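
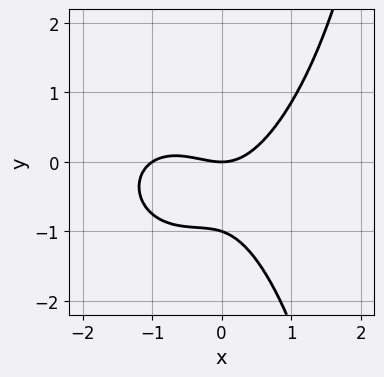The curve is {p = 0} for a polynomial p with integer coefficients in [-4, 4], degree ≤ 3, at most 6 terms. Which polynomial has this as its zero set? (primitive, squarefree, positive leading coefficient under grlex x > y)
deg p = 3. No degree-2 curve has this shape.
Reading off the gridlines: among the integer gridlines, it crosses the y-axis at y ∈ {-1, 0}; the x-axis gridline crossings are at x ∈ {-1, 0}.
Putting this together gives p.

2*x^3 + x*y^2 + 2*x^2 - 3*y^2 - 3*y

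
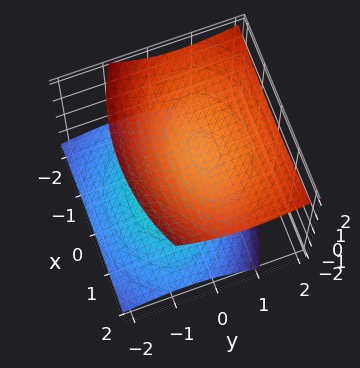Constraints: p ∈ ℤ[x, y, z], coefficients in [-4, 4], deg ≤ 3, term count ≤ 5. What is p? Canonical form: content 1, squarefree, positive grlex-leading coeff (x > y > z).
x^2 + 2*y^2 - 2*y*z - 3*z^2 + 3

1. The picture has 2 separate pieces.
2. The degree is 2 — no degree-1 surface has this shape.
3. Against the integer gridlines: among the integer gridlines, it crosses the z-axis at z ∈ {-1, 1}; the surface avoids every integer x-axis point in the box; it misses every integer gridline on the y-axis.
4. The integer polynomial consistent with all of this is the stated p.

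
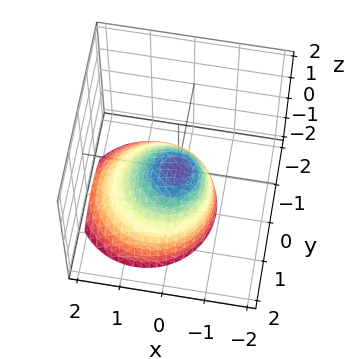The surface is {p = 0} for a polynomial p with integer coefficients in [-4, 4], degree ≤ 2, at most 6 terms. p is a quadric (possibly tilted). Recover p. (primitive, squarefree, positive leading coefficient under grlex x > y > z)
3*x^2 + 2*x*z + 3*y^2 + 3*z

1. The degree is 2 — a generic line meets the surface in up to 2 points.
2. Checking where it meets the axes: it crosses the x-axis at the gridline x = 0; it crosses the y-axis at the gridline y = 0; one z-axis crossing is at z = 0.
3. These observations pin down the coefficients.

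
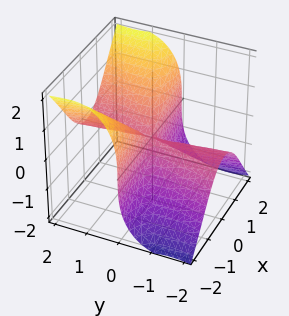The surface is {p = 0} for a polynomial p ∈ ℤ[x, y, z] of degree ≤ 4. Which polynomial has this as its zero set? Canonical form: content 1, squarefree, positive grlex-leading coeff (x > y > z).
(a) deg p = 3. No degree-2 surface has this shape.
(b) Observable constraints: every point of the y-axis in the box is on the surface; the visible x-axis segment lies entirely on the surface.
(c) Matching integer coefficients to the picture gives p.

3*x^2*y - 2*y^2*z - z^3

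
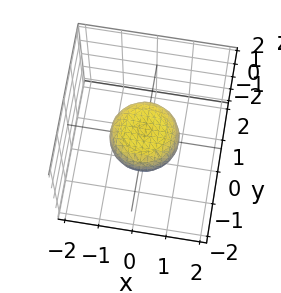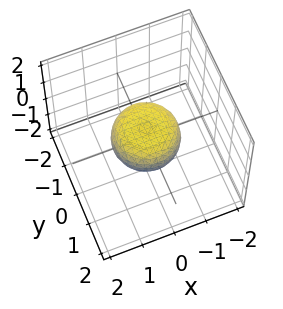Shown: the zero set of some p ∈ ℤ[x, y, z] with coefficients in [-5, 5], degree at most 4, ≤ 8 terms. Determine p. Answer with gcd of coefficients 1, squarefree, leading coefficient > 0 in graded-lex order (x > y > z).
1. deg p = 4.
2. Symmetry: every cross-section ⟂ z is a circle, so x, y appear only via x² + y².
3. Against the integer gridlines: the x-axis gridline crossings are at x ∈ {-1, 1}; a circular section at z = 0 has radius exactly 1; the y-axis gridline crossings are at y ∈ {-1, 1}.
4. Assembling these constraints gives the stated polynomial.

2*x^4 + 4*x^2*y^2 + 2*y^4 - x^2 - y^2 + 3*z^2 - 1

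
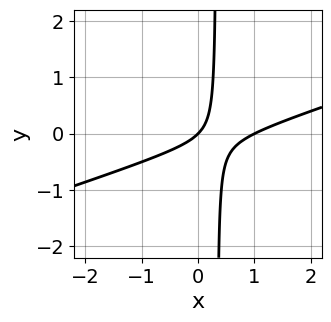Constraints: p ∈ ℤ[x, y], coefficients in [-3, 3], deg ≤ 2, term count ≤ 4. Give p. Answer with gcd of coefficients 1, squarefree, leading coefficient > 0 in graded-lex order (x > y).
Degree: the shape is more complex than any degree-1 curve, so deg p = 2.
Reading off the gridlines: one y-axis crossing is at y = 0; among the integer gridlines, it crosses the x-axis at x ∈ {0, 1}.
Putting this together gives p.

x^2 - 3*x*y - x + y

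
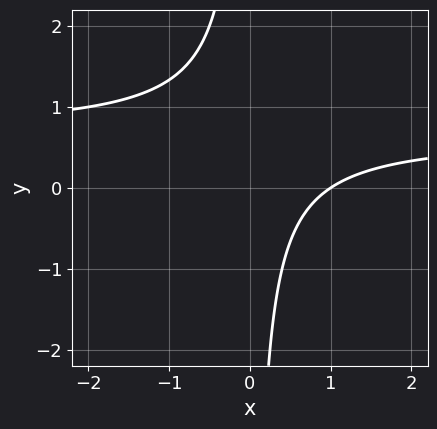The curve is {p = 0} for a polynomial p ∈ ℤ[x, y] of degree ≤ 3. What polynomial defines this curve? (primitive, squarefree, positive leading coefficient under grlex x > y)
3*x*y - 2*x + 2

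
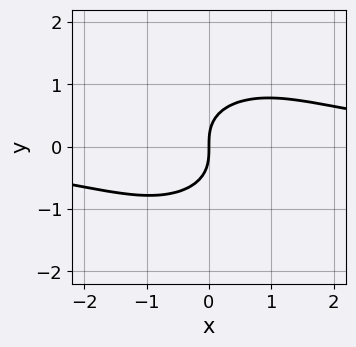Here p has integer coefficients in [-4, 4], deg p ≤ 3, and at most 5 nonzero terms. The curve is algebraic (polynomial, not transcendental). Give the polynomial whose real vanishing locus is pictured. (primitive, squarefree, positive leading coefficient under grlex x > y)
2*x^2*y + 3*y^3 - 3*x

Degree: no degree-2 curve has this shape, so deg p = 3.
Against the integer gridlines: it crosses the y-axis at the gridline y = 0; one x-axis crossing is at x = 0.
Matching integer coefficients to the picture gives p.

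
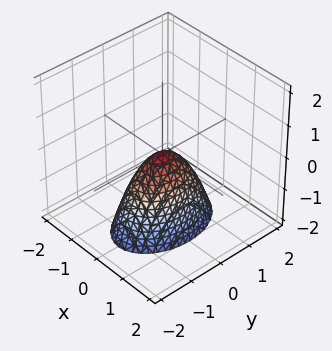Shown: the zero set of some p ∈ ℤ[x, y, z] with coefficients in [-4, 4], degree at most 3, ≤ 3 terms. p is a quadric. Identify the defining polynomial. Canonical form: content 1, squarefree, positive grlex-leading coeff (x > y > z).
(a) Degree: a paraboloid; a quadric, so deg p = 2.
(b) Symmetries: mirror symmetry y ↦ −y ⇒ only even powers of y; mirror symmetry x ↦ −x ⇒ only even powers of x.
(c) Observable constraints: one z-axis crossing is at z = 0; it crosses the x-axis at the gridline x = 0; it meets the y-axis at y = 0 (among the integer gridlines).
(d) Together with the visible shape, these determine p as stated.

2*x^2 + y^2 + z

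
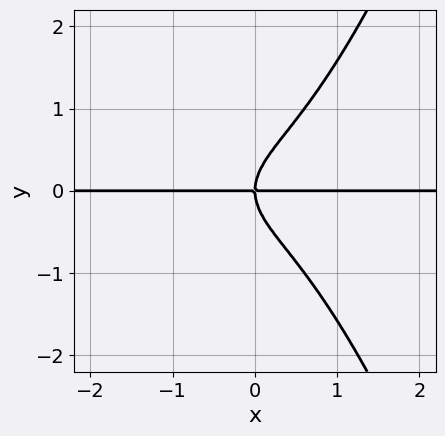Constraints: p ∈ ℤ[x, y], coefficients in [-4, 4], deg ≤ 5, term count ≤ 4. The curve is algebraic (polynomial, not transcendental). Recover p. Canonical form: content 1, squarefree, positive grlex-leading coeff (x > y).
2*x^3*y + x^2*y - 2*y^3 + 2*x*y

(a) Degree: a generic line meets the curve in up to 4 points, so deg p = 4.
(b) Reading off the gridlines: every point of the x-axis in the box is on the curve; it crosses the y-axis at the gridline y = 0.
(c) Putting this together gives p.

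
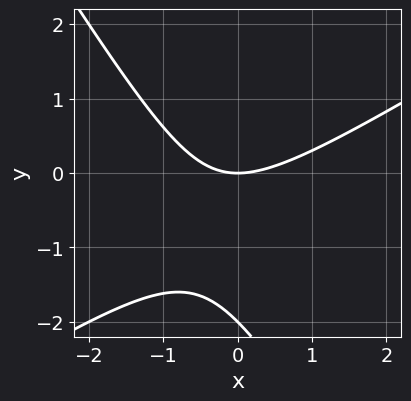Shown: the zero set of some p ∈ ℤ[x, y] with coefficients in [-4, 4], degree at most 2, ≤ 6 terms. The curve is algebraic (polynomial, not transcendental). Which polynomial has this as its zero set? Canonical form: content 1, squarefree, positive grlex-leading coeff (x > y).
x^2 - x*y - y^2 - 2*y

(a) Degree: no degree-1 curve has this shape, so deg p = 2.
(b) Reading off the gridlines: the y-axis gridline crossings are at y ∈ {-2, 0}; one x-axis crossing is at x = 0.
(c) Assembling these constraints gives the stated polynomial.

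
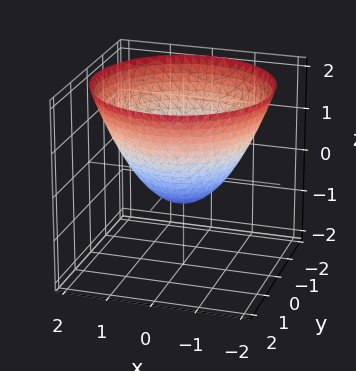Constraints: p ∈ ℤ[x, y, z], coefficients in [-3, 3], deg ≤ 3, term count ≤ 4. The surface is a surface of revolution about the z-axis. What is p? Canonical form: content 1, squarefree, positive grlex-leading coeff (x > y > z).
1. The degree is 2 — the shape is more complex than any degree-1 surface.
2. Symmetries: the surface is invariant under rotation about z: p = q(x² + y², z).
3. Observable constraints: a circular section at z = 0 has radius exactly 1; the x-axis gridline crossings are at x ∈ {-1, 1}.
4. Putting this together gives p. Check: (0, -1, 0) on the y-axis lies on the surface, and p(0, -1, 0) = 0. ✓

2*x^2 + 2*y^2 - 3*z - 2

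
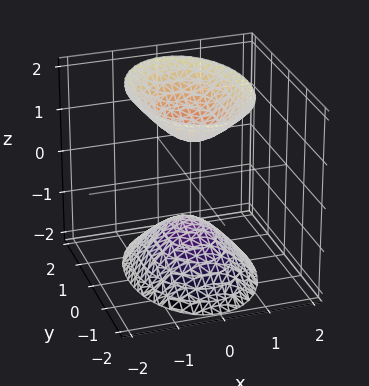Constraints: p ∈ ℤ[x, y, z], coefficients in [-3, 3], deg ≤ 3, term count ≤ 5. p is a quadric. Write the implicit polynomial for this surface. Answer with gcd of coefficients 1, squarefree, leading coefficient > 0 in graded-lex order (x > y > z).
First, there are 2 components. They look like related sheets of one shape, so recover p as a whole.
Then, deg p = 2. Two sheets facing apart; a quadric.
Then, symmetries: it's symmetric under x → −x, forcing even powers of x; mirror symmetry y ↦ −y ⇒ only even powers of y; mirror symmetry z ↦ −z ⇒ only even powers of z.
Next, reading off the gridlines: it misses every integer gridline on the y-axis; it misses every integer gridline on the x-axis.
Finally, solving for integer coefficients yields p as stated. Check: (0, 0, 1) on the z-axis lies on the surface, and p(0, 0, 1) = 0. ✓

2*x^2 + y^2 - z^2 + 1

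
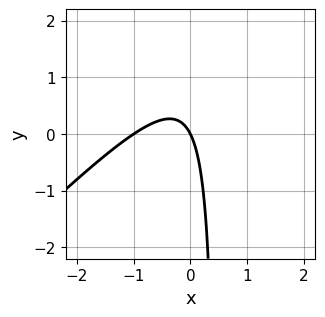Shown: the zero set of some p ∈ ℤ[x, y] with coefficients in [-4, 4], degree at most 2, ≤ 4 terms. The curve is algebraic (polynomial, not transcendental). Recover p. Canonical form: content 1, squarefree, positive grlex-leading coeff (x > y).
2*x^2 - 2*x*y + 2*x + y

(a) deg p = 2.
(b) Observable constraints: it meets the y-axis at y = 0 (among the integer gridlines); among the integer gridlines, it crosses the x-axis at x ∈ {-1, 0}.
(c) These observations pin down the coefficients.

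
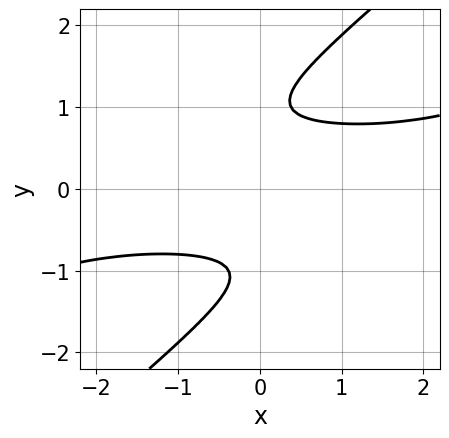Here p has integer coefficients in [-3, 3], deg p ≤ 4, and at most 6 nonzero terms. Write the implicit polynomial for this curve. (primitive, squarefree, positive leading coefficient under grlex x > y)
(a) deg p = 4.
(b) Checking where it meets the axes: the curve avoids every integer x-axis point in the box; the curve avoids every integer y-axis point in the box.
(c) Putting this together gives p.

x^2*y^2 - 3*x*y^3 + 2*y^4 - 3*y^2 + 2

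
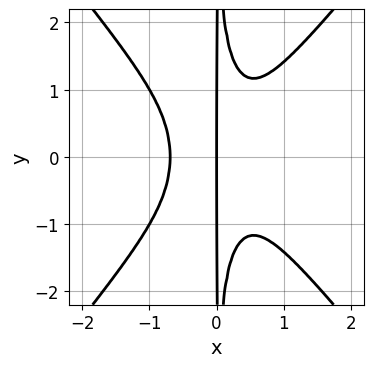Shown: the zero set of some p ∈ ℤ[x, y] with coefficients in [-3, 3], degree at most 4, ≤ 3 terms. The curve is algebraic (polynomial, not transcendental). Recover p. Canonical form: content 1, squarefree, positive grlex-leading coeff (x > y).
3*x^4 - 2*x^2*y^2 + x

deg p = 4. A generic line meets the curve in up to 4 points.
Symmetries: the y ↦ −y reflection is a symmetry, so y appears only in even powers.
Checking where it meets the axes: every point of the y-axis in the box is on the curve; one x-axis crossing is at x = 0.
Fitting integer coefficients to these (and the overall shape) gives p.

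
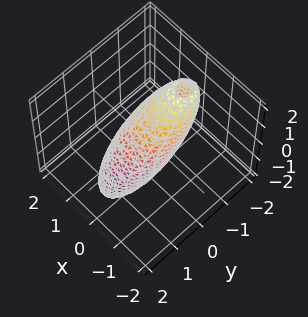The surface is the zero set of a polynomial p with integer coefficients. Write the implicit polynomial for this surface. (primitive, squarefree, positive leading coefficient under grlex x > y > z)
First, degree: the shape is more complex than any degree-1 surface, so deg p = 2.
Then, from the visible intercepts: the y-axis gridline crossings are at y ∈ {-1, 1}.
Finally, putting this together gives p.

3*x^2 + x*z + 2*y^2 + 2*y*z + z^2 - 2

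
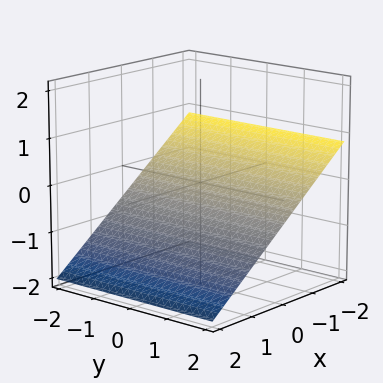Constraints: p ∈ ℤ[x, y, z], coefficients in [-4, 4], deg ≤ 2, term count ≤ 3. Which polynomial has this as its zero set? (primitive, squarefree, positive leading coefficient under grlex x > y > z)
First, degree: the surface is flat (a plane), so deg p = 1.
Then, reading off the gridlines: no y-intercept at any integer in the box; it meets the x-axis at x = -1 (among the integer gridlines).
Finally, fitting integer coefficients to these (and the overall shape) gives p.

2*x + 3*z + 2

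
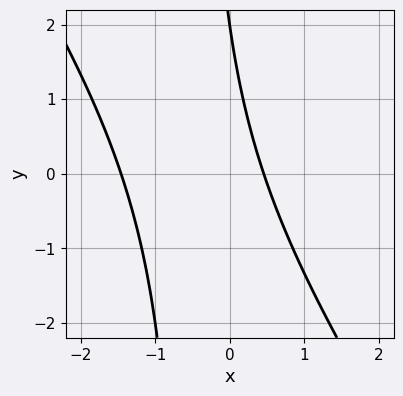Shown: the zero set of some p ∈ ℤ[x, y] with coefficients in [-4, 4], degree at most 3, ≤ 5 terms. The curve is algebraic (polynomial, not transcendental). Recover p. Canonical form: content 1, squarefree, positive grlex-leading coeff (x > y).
(a) deg p = 2. A generic line meets the curve in up to 2 points.
(b) Observable constraints: one y-axis crossing is at y = 2.
(c) Solving for integer coefficients yields p as stated.

3*x^2 + 2*x*y + 3*x + y - 2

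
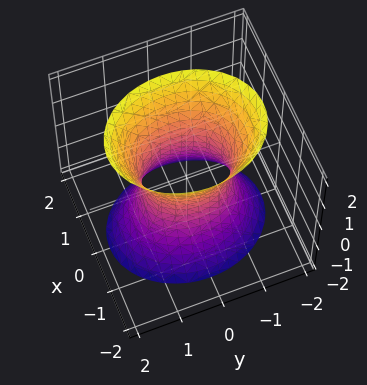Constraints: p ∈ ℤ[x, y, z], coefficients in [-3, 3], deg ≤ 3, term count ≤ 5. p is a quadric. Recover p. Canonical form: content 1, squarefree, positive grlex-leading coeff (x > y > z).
1. The degree is 2 — an hourglass — one-sheet hyperboloid; a quadric.
2. Symmetries: mirror symmetry x ↦ −x ⇒ only even powers of x; mirror symmetry y ↦ −y ⇒ only even powers of y; it's symmetric under z → −z, forcing even powers of z.
3. From the visible intercepts: the surface avoids every integer z-axis point in the box; among the integer gridlines, it crosses the y-axis at y ∈ {-1, 1}.
4. These observations pin down the coefficients.

3*x^2 + 2*y^2 - z^2 - 2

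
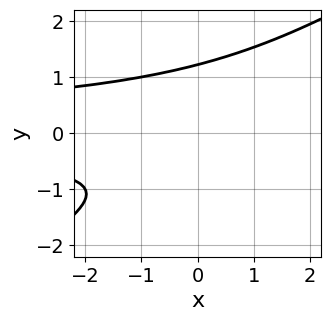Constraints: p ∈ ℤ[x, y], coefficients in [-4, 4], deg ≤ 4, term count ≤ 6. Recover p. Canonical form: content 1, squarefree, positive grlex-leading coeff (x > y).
2*x*y^2 - 3*y^3 + 2*y + 3

First, deg p = 3.
Next, against the integer gridlines: the curve avoids every integer x-axis point in the box.
Finally, matching integer coefficients to the picture gives p.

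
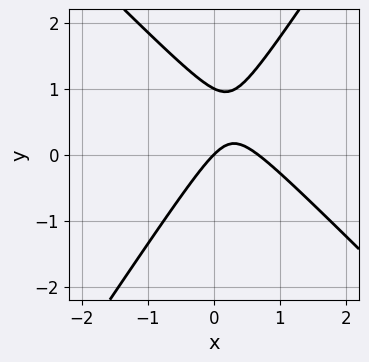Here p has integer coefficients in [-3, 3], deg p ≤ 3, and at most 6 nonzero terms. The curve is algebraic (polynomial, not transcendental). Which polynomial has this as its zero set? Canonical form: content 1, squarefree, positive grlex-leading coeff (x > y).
3*x^2 + x*y - 2*y^2 - 2*x + 2*y

1. deg p = 2. A generic line meets the curve in up to 2 points.
2. Observable constraints: it crosses the x-axis at the gridline x = 0; the y-axis gridline crossings are at y ∈ {0, 1}.
3. Fitting integer coefficients to these (and the overall shape) gives p.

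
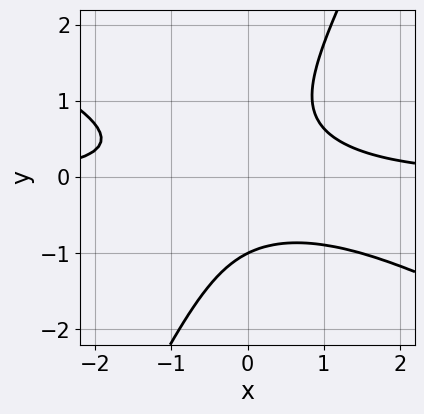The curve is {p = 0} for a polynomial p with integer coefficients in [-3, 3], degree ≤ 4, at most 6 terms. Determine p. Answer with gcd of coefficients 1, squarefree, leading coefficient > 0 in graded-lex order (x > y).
(a) deg p = 3. No degree-2 curve has this shape.
(b) Reading off the gridlines: one y-axis crossing is at y = -1; the curve avoids every integer x-axis point in the box.
(c) Fitting integer coefficients to these (and the overall shape) gives p.

2*x^2*y + 3*x*y^2 - 2*y^3 - 2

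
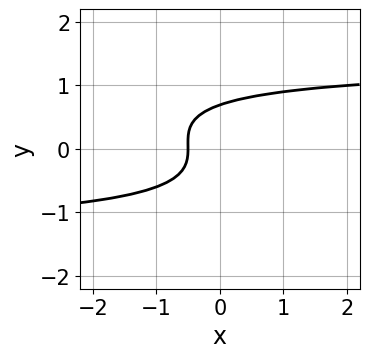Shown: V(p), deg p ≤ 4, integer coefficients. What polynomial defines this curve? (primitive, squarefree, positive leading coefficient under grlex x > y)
x*y^2 + 3*y^3 - 2*x - 1

deg p = 3.
The integer polynomial consistent with all of this is the stated p.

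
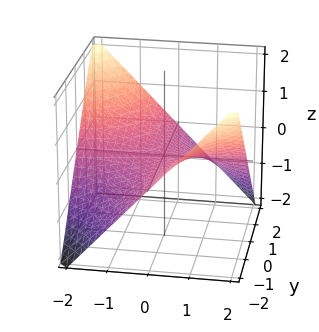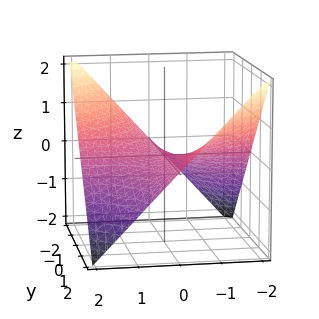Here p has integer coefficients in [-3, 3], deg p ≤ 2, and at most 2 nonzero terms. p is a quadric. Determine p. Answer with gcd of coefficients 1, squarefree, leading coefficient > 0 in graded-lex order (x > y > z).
First, deg p = 2.
Next, from the visible intercepts: every point of the x-axis in the box is on the surface; one z-axis crossing is at z = 0; the visible y-axis segment lies entirely on the surface.
Finally, together with the visible shape, these determine p as stated.

x*y + 2*z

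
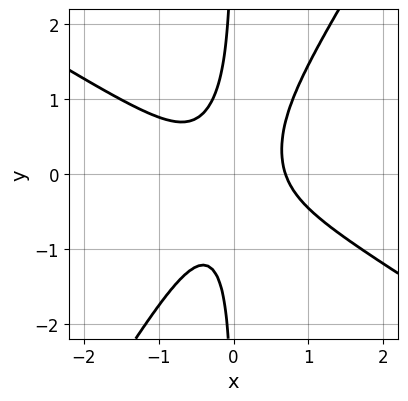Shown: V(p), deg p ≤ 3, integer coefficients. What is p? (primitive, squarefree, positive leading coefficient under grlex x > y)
1. Degree: the shape is more complex than any degree-2 curve, so deg p = 3.
2. From the axis intercepts and sections: it misses every integer gridline on the y-axis.
3. Assembling these constraints gives the stated polynomial.

3*x^3 + 3*x^2*y - 3*x*y^2 - 1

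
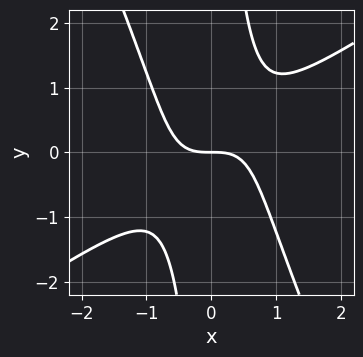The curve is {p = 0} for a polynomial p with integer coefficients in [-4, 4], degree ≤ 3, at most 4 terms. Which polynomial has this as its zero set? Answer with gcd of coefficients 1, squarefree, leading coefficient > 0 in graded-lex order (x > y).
3*x^3 - 3*x^2*y - 2*x*y^2 + 3*y

The degree is 3 — the shape is more complex than any degree-2 curve.
From the visible intercepts: it meets the y-axis at y = 0 (among the integer gridlines); it meets the x-axis at x = 0 (among the integer gridlines).
Putting this together gives p.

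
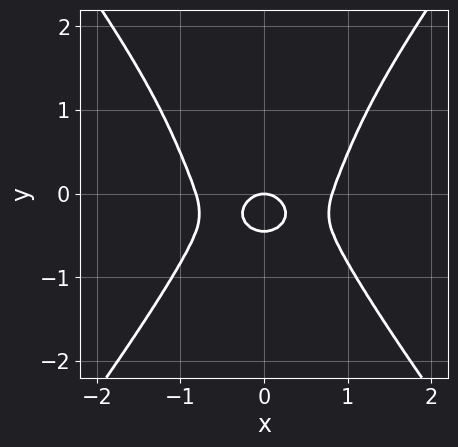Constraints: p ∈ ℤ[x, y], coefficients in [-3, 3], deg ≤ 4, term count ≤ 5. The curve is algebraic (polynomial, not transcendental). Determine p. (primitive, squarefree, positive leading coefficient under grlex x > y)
Degree: the shape is more complex than any degree-3 curve, so deg p = 4.
Symmetries: it's symmetric under x → −x, forcing even powers of x.
Against the integer gridlines: one x-axis crossing is at x = 0; one y-axis crossing is at y = 0.
The integer polynomial consistent with all of this is the stated p.

3*x^4 - y^4 - 2*x^2 - 2*y^2 - y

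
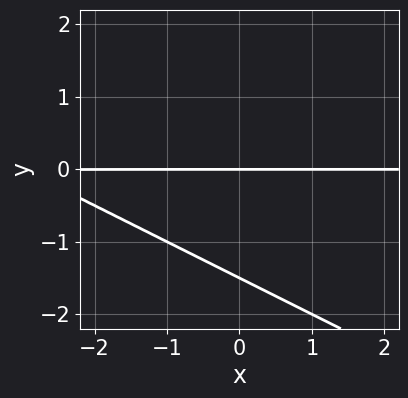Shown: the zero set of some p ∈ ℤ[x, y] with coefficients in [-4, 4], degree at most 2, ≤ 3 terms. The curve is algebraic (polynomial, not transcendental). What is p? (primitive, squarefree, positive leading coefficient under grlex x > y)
First, degree: the shape is more complex than any degree-1 curve, so deg p = 2.
Then, against the integer gridlines: the visible x-axis segment lies entirely on the curve; it meets the y-axis at y = 0 (among the integer gridlines).
Finally, solving for integer coefficients yields p as stated.

x*y + 2*y^2 + 3*y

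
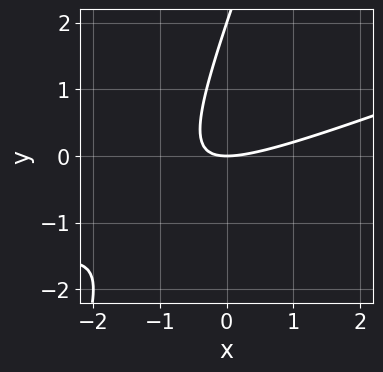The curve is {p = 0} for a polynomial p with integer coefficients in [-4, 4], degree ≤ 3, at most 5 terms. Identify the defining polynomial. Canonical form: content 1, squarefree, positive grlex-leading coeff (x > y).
x^2 - 3*x*y + y^2 - 2*y

First, degree: no degree-1 curve has this shape, so deg p = 2.
Then, reading off the gridlines: the y-axis gridline crossings are at y ∈ {0, 2}; one x-axis crossing is at x = 0.
Finally, assembling these constraints gives the stated polynomial.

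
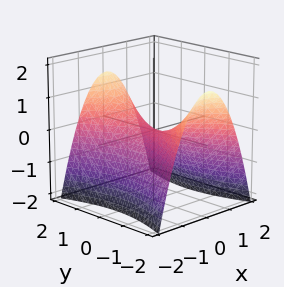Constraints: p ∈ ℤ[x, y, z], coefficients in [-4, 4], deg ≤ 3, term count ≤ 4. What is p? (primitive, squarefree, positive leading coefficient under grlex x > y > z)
3*x^2 - y^2 + 3*z

The degree is 2 — a hyperbolic paraboloid; a quadric.
Symmetries: the x ↦ −x reflection is a symmetry, so x appears only in even powers; the y ↦ −y reflection is a symmetry, so y appears only in even powers.
From the visible intercepts: it meets the y-axis at y = 0 (among the integer gridlines); it crosses the z-axis at the gridline z = 0.
Fitting integer coefficients to these (and the overall shape) gives p.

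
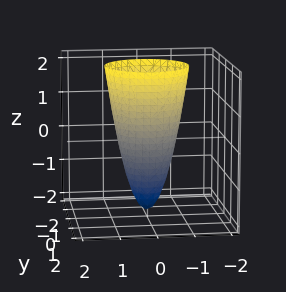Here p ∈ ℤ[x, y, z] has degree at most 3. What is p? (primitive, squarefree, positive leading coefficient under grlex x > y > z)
3*x^2 + 3*y^2 - z - 2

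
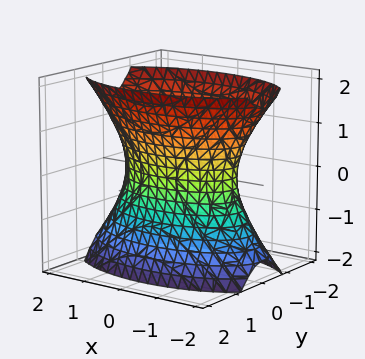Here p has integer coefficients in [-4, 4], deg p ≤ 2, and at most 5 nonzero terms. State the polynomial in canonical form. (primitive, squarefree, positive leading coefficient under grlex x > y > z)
First, degree: one connected sheet with a waist; a quadric, so deg p = 2.
Then, symmetries: the y ↦ −y reflection is a symmetry, so y appears only in even powers; the z ↦ −z reflection is a symmetry, so z appears only in even powers; mirror symmetry x ↦ −x ⇒ only even powers of x.
Next, observable constraints: it misses every integer gridline on the z-axis.
Finally, together with the visible shape, these determine p as stated.

x^2 + 3*y^2 - z^2 - 2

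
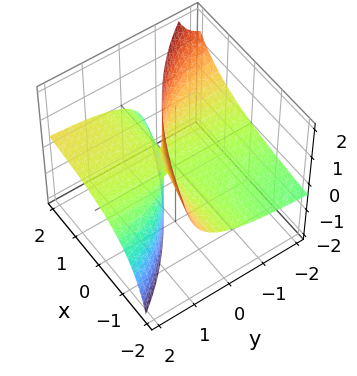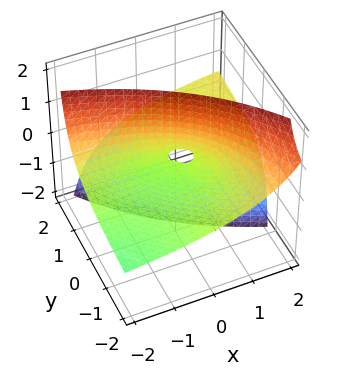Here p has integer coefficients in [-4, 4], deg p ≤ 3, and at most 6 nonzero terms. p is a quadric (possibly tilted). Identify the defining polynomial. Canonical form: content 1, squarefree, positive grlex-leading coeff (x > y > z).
1. deg p = 2. The shape is more complex than any degree-1 surface.
2. From the axis intercepts and sections: the visible y-axis segment lies entirely on the surface; it crosses the z-axis at the gridline z = 0; every point of the x-axis in the box is on the surface.
3. Fitting integer coefficients to these (and the overall shape) gives p.

x*y - 2*x*z - 3*y*z + z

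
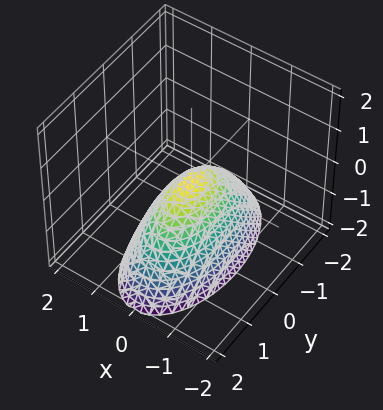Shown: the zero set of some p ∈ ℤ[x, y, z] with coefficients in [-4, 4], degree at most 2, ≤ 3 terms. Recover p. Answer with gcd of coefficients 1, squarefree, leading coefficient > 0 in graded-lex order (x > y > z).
1. The degree is 2 — a single bowl opening along one axis; a quadric.
2. Symmetries: the x ↦ −x reflection is a symmetry, so x appears only in even powers; the y ↦ −y reflection is a symmetry, so y appears only in even powers.
3. Checking where it meets the axes: it meets the y-axis at y = 0 (among the integer gridlines); it meets the x-axis at x = 0 (among the integer gridlines).
4. Together with the visible shape, these determine p as stated.

3*x^2 + y^2 + 2*z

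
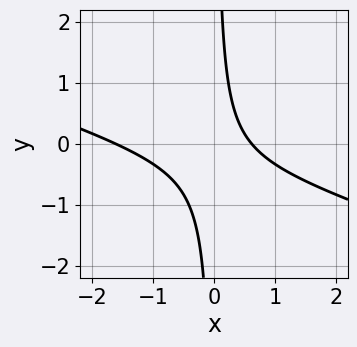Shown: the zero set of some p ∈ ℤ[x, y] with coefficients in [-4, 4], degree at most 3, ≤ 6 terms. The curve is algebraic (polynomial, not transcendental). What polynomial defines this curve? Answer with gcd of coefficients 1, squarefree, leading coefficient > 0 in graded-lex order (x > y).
x^2 + 3*x*y + x - 1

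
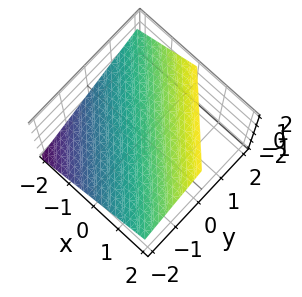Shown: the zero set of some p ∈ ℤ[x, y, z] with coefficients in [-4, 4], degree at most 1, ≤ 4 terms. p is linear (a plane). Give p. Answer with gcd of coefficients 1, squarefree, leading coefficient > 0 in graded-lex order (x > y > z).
2*x + 2*y - 3*z + 2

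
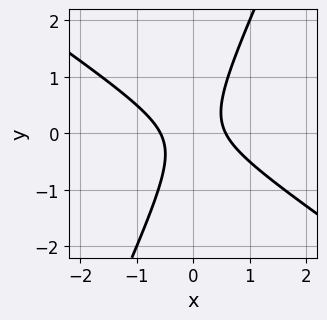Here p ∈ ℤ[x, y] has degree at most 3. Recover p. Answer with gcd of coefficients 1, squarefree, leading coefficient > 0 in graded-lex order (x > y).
3*x^2 + 3*x*y - 2*y^2 - 1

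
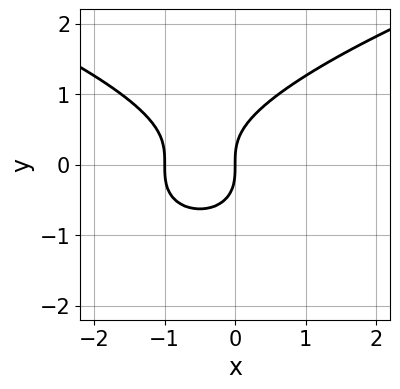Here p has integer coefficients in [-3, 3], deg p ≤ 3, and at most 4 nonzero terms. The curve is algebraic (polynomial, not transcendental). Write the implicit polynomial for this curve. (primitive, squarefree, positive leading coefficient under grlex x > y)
y^3 - x^2 - x

deg p = 3. A generic line meets the curve in up to 3 points.
From the visible intercepts: it crosses the y-axis at the gridline y = 0; the x-axis gridline crossings are at x ∈ {-1, 0}.
The integer polynomial consistent with all of this is the stated p.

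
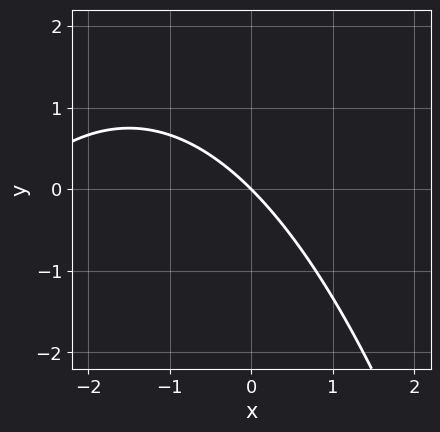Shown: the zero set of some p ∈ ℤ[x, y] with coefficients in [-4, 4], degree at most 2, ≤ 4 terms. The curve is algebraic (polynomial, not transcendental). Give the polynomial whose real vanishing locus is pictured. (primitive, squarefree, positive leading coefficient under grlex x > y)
Degree: a generic line meets the curve in up to 2 points, so deg p = 2.
Observable constraints: it meets the y-axis at y = 0 (among the integer gridlines); one x-axis crossing is at x = 0.
Fitting integer coefficients to these (and the overall shape) gives p.

x^2 + 3*x + 3*y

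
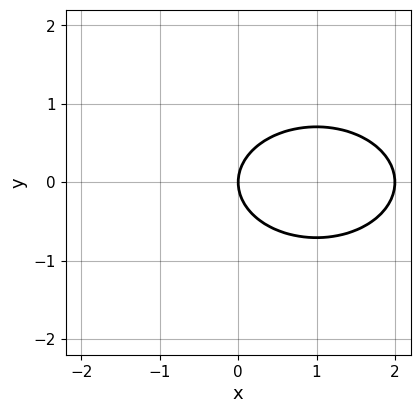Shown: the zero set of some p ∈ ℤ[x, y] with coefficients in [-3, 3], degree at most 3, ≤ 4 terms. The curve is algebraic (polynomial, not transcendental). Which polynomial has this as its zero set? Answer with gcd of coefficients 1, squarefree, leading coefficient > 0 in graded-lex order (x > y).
x^2 + 2*y^2 - 2*x

The degree is 2 — the shape is more complex than any degree-1 curve.
Symmetries: the y ↦ −y reflection is a symmetry, so y appears only in even powers.
Observable constraints: among the integer gridlines, it crosses the x-axis at x ∈ {0, 2}; it meets the y-axis at y = 0 (among the integer gridlines).
Fitting integer coefficients to these (and the overall shape) gives p.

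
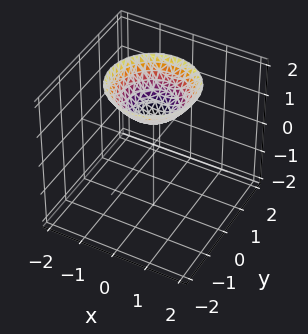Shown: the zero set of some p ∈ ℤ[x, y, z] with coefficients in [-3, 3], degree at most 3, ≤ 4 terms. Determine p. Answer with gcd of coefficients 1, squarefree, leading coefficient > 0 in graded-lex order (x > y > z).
First, the degree is 2 — a generic line meets the surface in up to 2 points.
Next, by symmetry, every cross-section ⟂ z is a circle, so x, y appear only via x² + y².
Then, observable constraints: a circular section at z = 2 has radius between 1 and 2; it crosses the z-axis at the gridline z = 1.
Finally, these observations pin down the coefficients.

2*x^2 + 2*y^2 - 3*z + 3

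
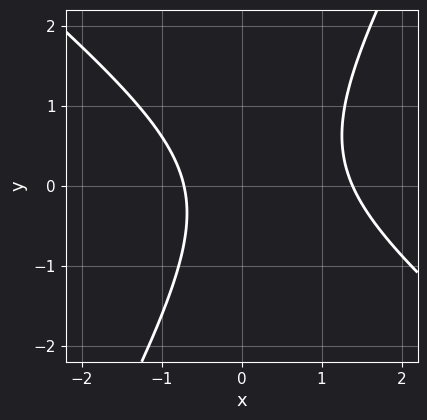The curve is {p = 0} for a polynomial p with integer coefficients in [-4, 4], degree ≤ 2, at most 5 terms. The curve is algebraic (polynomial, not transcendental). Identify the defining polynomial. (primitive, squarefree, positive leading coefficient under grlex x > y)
3*x^2 + 2*x*y - 2*y^2 - 2*x - 3

Degree: a generic line meets the curve in up to 2 points, so deg p = 2.
From the axis intercepts and sections: it misses every integer gridline on the y-axis.
The integer polynomial consistent with all of this is the stated p.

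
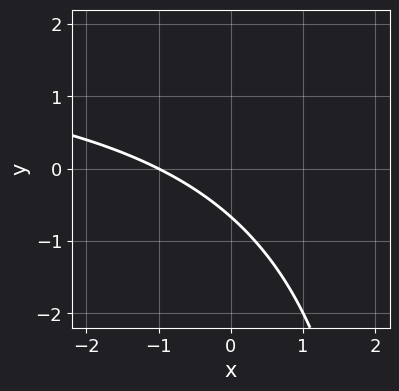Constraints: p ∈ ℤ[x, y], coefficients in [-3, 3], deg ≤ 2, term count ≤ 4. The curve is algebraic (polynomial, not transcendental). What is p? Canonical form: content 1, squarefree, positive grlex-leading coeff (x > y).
x*y - 2*x - 3*y - 2

First, degree: no degree-1 curve has this shape, so deg p = 2.
Next, from the axis intercepts and sections: one x-axis crossing is at x = -1.
Finally, matching integer coefficients to the picture gives p.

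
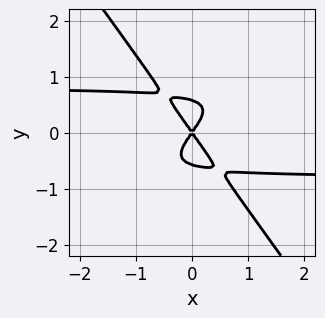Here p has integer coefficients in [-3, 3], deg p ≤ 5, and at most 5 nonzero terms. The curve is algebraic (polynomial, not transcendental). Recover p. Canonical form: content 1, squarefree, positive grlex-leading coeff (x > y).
deg p = 4. A generic line meets the curve in up to 4 points.
From the visible intercepts: it crosses the y-axis at the gridline y = 0; it crosses the x-axis at the gridline x = 0.
Together with the visible shape, these determine p as stated.

3*x^2*y^2 - 2*x*y^3 - 3*y^4 - 2*x^2 + y^2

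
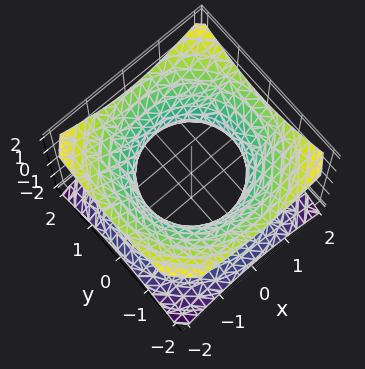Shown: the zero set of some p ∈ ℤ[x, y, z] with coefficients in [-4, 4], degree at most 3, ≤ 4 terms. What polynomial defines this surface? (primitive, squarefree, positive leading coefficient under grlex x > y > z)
2*x^2 + 2*y^2 - 3*z^2 - 3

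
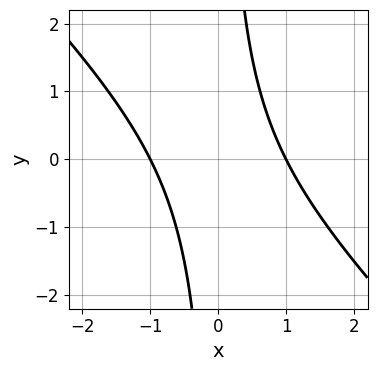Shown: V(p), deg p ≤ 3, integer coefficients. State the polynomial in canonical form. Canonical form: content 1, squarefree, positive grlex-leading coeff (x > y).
Degree: a generic line meets the curve in up to 2 points, so deg p = 2.
From the axis intercepts and sections: among the integer gridlines, it crosses the x-axis at x ∈ {-1, 1}; no y-intercept at any integer in the box.
Fitting integer coefficients to these (and the overall shape) gives p.

x^2 + x*y - 1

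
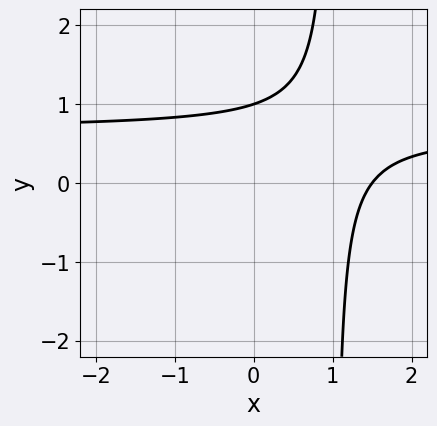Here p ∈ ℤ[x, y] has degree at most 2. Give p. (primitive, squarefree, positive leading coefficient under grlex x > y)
(a) The degree is 2 — the shape is more complex than any degree-1 curve.
(b) Observable constraints: it meets the y-axis at y = 1 (among the integer gridlines).
(c) Fitting integer coefficients to these (and the overall shape) gives p.

3*x*y - 2*x - 3*y + 3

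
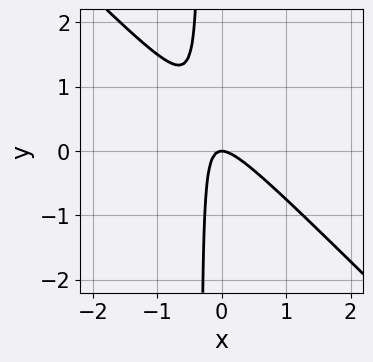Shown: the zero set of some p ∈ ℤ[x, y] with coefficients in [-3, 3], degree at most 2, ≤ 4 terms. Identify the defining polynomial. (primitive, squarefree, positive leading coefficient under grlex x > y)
3*x^2 + 3*x*y + y

(a) Degree: no degree-1 curve has this shape, so deg p = 2.
(b) Reading off the gridlines: it meets the y-axis at y = 0 (among the integer gridlines); one x-axis crossing is at x = 0.
(c) Fitting integer coefficients to these (and the overall shape) gives p.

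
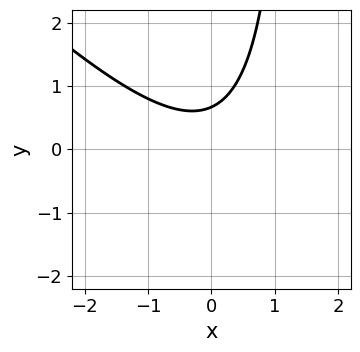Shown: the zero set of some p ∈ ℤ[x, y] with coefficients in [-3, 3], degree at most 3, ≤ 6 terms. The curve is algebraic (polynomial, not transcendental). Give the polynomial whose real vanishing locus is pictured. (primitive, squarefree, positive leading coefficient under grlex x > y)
2*x^2 + 2*x*y - 3*y + 2

First, the degree is 2 — the shape is more complex than any degree-1 curve.
Next, observable constraints: no x-intercept at any integer in the box.
Finally, putting this together gives p.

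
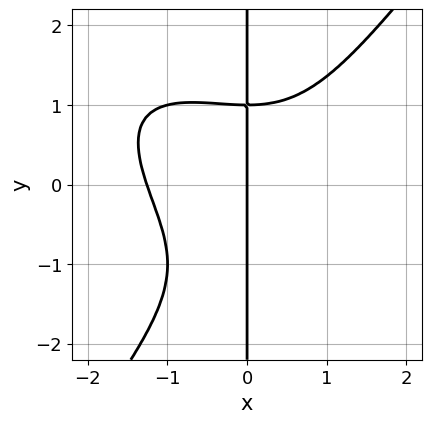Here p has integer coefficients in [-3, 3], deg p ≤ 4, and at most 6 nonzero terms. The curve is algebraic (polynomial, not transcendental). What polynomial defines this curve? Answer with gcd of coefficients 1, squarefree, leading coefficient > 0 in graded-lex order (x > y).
x^4 + x^3*y - x*y^3 - x*y^2 + 2*x

First, degree: the shape is more complex than any degree-3 curve, so deg p = 4.
Then, from the visible intercepts: one x-axis crossing is at x = 0; every point of the y-axis in the box is on the curve.
Finally, the integer polynomial consistent with all of this is the stated p.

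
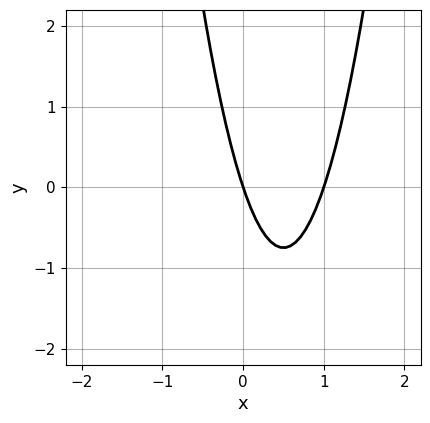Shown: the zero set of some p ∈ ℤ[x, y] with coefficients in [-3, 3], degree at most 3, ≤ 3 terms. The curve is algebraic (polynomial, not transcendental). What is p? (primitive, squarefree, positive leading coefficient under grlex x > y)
3*x^2 - 3*x - y

1. Degree: the shape is more complex than any degree-1 curve, so deg p = 2.
2. Against the integer gridlines: the x-axis gridline crossings are at x ∈ {0, 1}; it crosses the y-axis at the gridline y = 0.
3. Solving for integer coefficients yields p as stated.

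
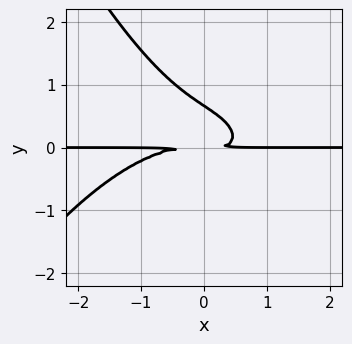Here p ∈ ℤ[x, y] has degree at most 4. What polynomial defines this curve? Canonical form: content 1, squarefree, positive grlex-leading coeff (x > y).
x^3*y + 2*x*y^2 + 3*y^3 - 2*y^2

First, degree: a generic line meets the curve in up to 4 points, so deg p = 4.
Then, against the integer gridlines: every point of the x-axis in the box is on the curve.
Finally, solving for integer coefficients yields p as stated.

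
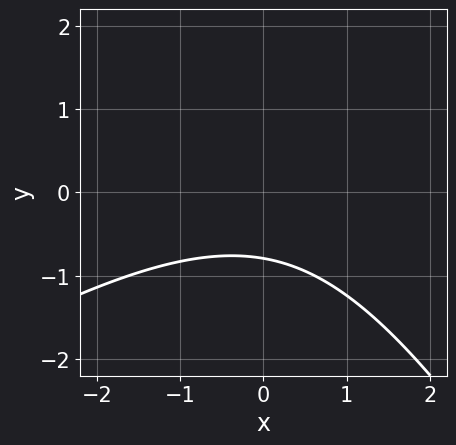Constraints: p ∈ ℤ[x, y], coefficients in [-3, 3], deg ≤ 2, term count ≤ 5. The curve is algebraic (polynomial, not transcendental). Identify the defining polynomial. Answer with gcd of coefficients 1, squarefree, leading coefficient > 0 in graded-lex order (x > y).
Degree: a generic line meets the curve in up to 2 points, so deg p = 2.
Reading off the gridlines: the curve avoids every integer x-axis point in the box.
Putting this together gives p.

x^2 - x*y - y^2 + 3*y + 3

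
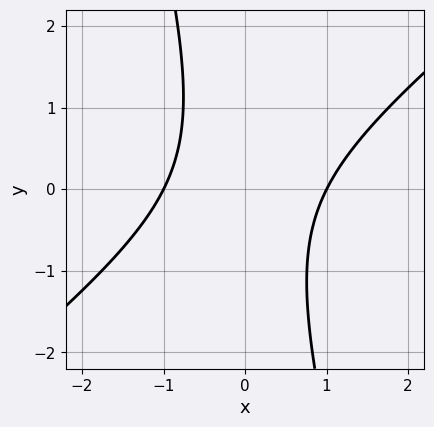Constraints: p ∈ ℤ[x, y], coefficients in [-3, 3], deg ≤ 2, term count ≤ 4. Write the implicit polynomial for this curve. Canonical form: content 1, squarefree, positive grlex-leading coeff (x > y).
Degree: the shape is more complex than any degree-1 curve, so deg p = 2.
Against the integer gridlines: among the integer gridlines, it crosses the x-axis at x ∈ {-1, 1}; it misses every integer gridline on the y-axis.
Solving for integer coefficients yields p as stated.

3*x^2 - 3*x*y - y^2 - 3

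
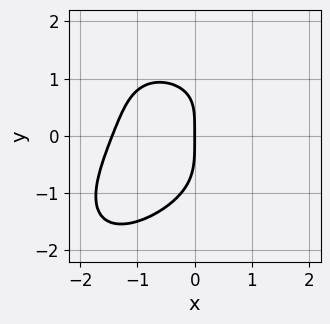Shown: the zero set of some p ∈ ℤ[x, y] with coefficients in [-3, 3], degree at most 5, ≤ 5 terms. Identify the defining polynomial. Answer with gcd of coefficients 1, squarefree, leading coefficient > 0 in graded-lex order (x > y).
1. The degree is 4 — no degree-3 curve has this shape.
2. Checking where it meets the axes: it crosses the x-axis at the gridline x = 0; it crosses the y-axis at the gridline y = 0.
3. The integer polynomial consistent with all of this is the stated p.

x^4 + y^4 + x^2*y - x*y + 3*x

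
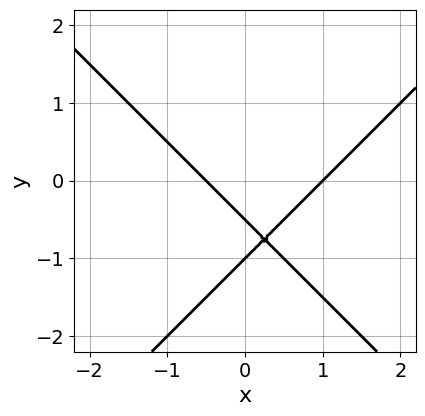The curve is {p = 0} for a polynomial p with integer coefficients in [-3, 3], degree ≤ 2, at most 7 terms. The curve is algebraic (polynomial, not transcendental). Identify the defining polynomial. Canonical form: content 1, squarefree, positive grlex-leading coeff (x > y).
1. deg p = 2. The shape is more complex than any degree-1 curve.
2. Observable constraints: it meets the y-axis at y = -1 (among the integer gridlines); one x-axis crossing is at x = 1.
3. Assembling these constraints gives the stated polynomial.

2*x^2 - 2*y^2 - x - 3*y - 1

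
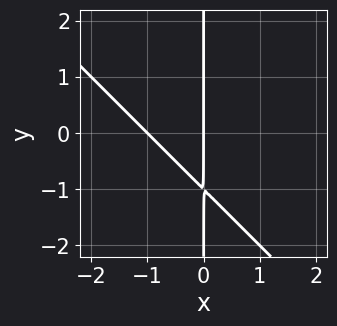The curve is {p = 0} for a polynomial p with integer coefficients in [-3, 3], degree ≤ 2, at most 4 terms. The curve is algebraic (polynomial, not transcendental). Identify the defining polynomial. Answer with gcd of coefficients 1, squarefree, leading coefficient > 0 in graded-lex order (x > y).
x^2 + x*y + x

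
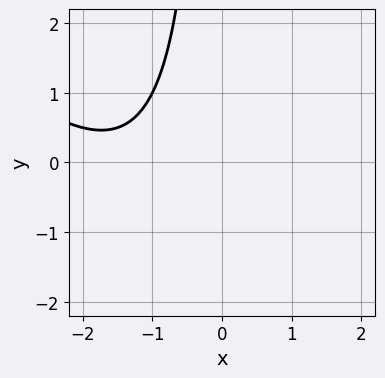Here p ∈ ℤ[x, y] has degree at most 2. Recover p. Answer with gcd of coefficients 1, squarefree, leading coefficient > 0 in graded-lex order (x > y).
x^2 + x*y + 3*x + 3

Degree: the shape is more complex than any degree-1 curve, so deg p = 2.
From the visible intercepts: no x-intercept at any integer in the box; the curve avoids every integer y-axis point in the box.
Putting this together gives p.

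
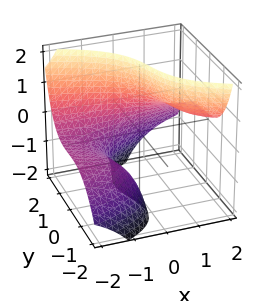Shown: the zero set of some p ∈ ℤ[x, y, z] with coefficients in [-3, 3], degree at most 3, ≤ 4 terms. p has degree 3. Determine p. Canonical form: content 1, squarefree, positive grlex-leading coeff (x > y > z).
y^3 + 3*x*z + y*z - 2

Degree: the shape is more complex than any degree-2 surface, so deg p = 3.
Observable constraints: it misses every integer gridline on the x-axis; the surface avoids every integer z-axis point in the box.
Putting this together gives p.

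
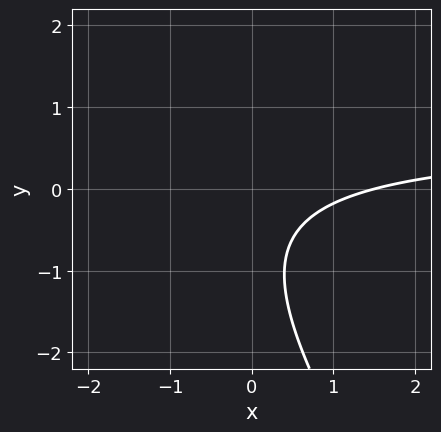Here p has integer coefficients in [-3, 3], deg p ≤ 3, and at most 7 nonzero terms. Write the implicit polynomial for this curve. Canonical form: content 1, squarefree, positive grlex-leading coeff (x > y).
3*x*y + 2*y^2 - 2*x + 3*y + 3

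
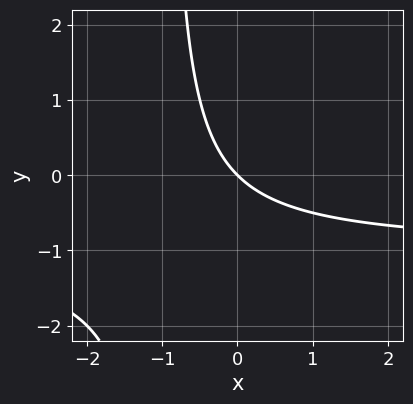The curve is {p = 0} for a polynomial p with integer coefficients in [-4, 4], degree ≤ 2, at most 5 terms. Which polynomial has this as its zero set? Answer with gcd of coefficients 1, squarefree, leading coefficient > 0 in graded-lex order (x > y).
x*y + x + y

The degree is 2 — no degree-1 curve has this shape.
Reading off the gridlines: it meets the y-axis at y = 0 (among the integer gridlines); it crosses the x-axis at the gridline x = 0.
Assembling these constraints gives the stated polynomial.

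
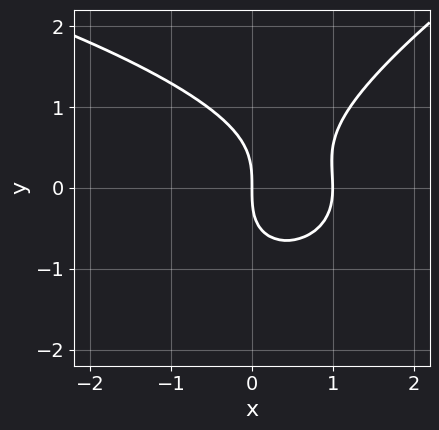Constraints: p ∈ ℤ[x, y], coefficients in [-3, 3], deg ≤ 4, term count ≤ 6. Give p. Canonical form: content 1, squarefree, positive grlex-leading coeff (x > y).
x*y^2 - 2*y^3 + 3*x^2 - 3*x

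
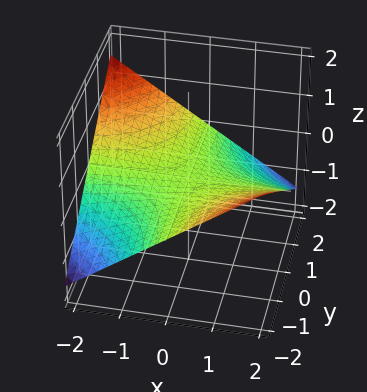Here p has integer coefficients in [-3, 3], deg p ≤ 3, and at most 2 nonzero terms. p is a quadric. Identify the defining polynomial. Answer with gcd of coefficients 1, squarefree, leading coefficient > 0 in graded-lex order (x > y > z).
x*y + 3*z

First, the degree is 2 — a hyperbolic paraboloid; a quadric.
Next, reading off the gridlines: the visible x-axis segment lies entirely on the surface; it crosses the z-axis at the gridline z = 0; the visible y-axis segment lies entirely on the surface.
Finally, matching integer coefficients to the picture gives p.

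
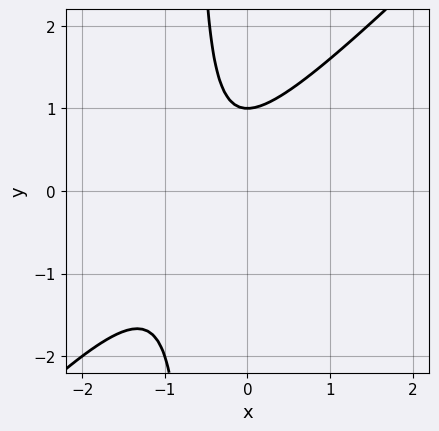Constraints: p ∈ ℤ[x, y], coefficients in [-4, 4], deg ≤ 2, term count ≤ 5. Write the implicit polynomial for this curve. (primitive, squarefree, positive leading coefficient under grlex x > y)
3*x^2 - 3*x*y + 3*x - 2*y + 2

The degree is 2 — a generic line meets the curve in up to 2 points.
Observable constraints: it misses every integer gridline on the x-axis; it meets the y-axis at y = 1 (among the integer gridlines).
These observations pin down the coefficients.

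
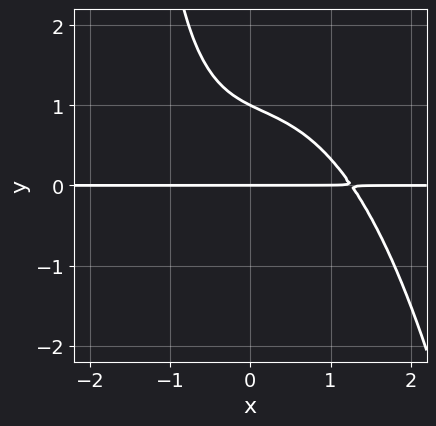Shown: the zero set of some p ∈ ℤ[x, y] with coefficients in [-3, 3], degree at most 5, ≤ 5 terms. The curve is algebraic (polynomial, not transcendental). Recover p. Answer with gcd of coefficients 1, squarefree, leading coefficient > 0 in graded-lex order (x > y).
x^3*y + x*y^2 + 2*y^2 - 2*y

1. The degree is 4 — a generic line meets the curve in up to 4 points.
2. Reading off the gridlines: among the integer gridlines, it crosses the y-axis at y ∈ {0, 1}; every point of the x-axis in the box is on the curve.
3. Matching integer coefficients to the picture gives p.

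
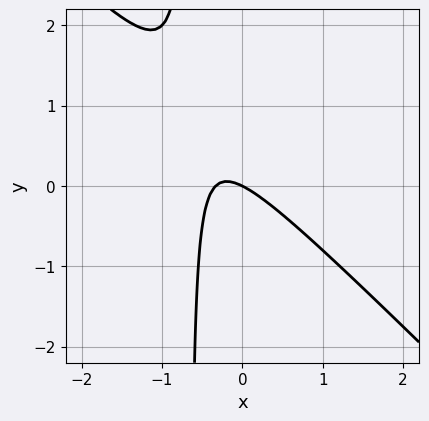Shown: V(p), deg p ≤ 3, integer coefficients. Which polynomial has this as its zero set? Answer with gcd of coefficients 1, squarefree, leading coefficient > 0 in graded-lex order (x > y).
3*x^2 + 3*x*y + x + 2*y

The degree is 2 — a generic line meets the curve in up to 2 points.
Observable constraints: one y-axis crossing is at y = 0; it crosses the x-axis at the gridline x = 0.
Fitting integer coefficients to these (and the overall shape) gives p.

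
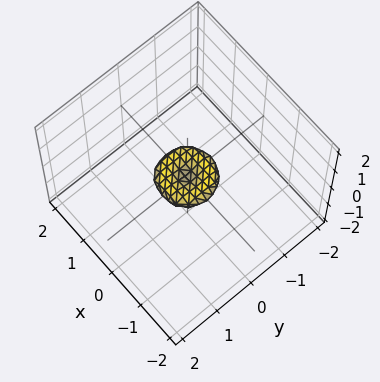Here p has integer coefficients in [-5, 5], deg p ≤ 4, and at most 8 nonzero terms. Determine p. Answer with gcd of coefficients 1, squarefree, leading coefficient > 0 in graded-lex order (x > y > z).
2*x^4 + 4*x^2*y^2 + 2*y^4 - x^2 - y^2 + 3*z^2

(a) The degree is 4 — no degree-3 surface has this shape.
(b) Symmetries: the surface is invariant under rotation about z: p = q(x² + y², z).
(c) Observable constraints: it crosses the y-axis at the gridline y = 0; it meets the z-axis at z = 0 (among the integer gridlines).
(d) Matching integer coefficients to the picture gives p.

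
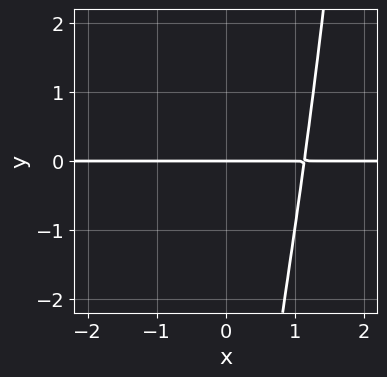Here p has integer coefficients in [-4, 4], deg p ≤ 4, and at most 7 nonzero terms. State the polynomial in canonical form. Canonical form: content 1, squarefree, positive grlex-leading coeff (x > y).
3*x^3*y - x^2*y - x*y^2 - x*y - 2*y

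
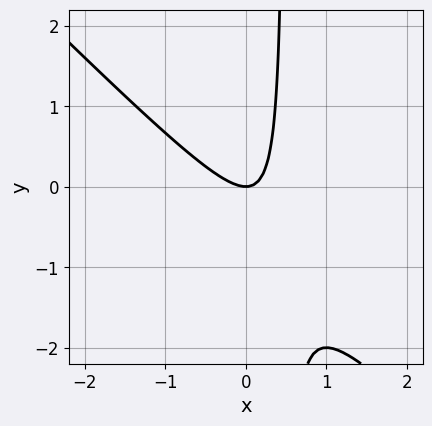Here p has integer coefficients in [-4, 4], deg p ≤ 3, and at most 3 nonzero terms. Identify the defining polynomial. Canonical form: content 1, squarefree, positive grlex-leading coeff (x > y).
(a) Degree: the shape is more complex than any degree-1 curve, so deg p = 2.
(b) Reading off the gridlines: it meets the y-axis at y = 0 (among the integer gridlines); it crosses the x-axis at the gridline x = 0.
(c) Fitting integer coefficients to these (and the overall shape) gives p.

2*x^2 + 2*x*y - y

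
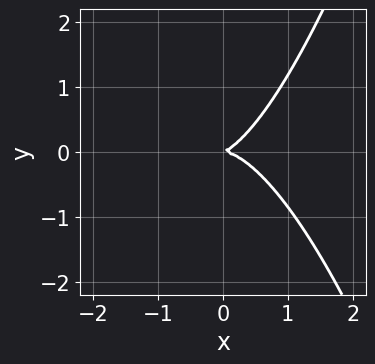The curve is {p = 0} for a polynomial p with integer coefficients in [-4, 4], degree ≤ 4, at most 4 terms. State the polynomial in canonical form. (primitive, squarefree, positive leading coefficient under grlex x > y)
3*x^3 + x*y - 3*y^2

(a) Degree: the shape is more complex than any degree-2 curve, so deg p = 3.
(b) Against the integer gridlines: it crosses the y-axis at the gridline y = 0; it meets the x-axis at x = 0 (among the integer gridlines).
(c) Fitting integer coefficients to these (and the overall shape) gives p.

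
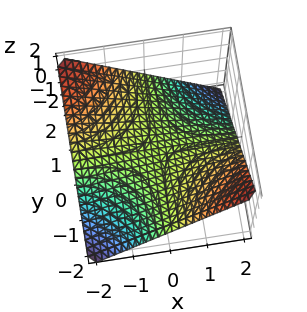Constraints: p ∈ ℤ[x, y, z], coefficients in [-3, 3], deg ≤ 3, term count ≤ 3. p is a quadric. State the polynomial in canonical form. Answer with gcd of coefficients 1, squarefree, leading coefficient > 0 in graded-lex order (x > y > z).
deg p = 2. A saddle surface; a quadric.
Against the integer gridlines: it meets the z-axis at z = 0 (among the integer gridlines); every point of the x-axis in the box is on the surface.
Fitting integer coefficients to these (and the overall shape) gives p. Check: (0, 2, 0) on the y-axis lies on the surface, and p(0, 2, 0) = 0. ✓

x*y + 2*z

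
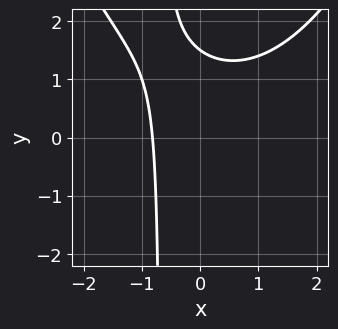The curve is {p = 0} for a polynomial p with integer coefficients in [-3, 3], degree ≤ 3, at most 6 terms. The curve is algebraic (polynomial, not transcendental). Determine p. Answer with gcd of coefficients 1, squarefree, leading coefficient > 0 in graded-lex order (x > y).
x^3 - 3*x*y + 3*x - 2*y + 3

deg p = 3.
The integer polynomial consistent with all of this is the stated p.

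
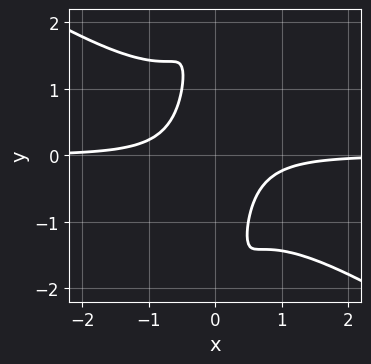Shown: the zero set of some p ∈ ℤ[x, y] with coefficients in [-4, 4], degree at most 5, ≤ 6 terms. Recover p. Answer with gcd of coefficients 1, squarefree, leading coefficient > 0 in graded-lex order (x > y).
1. The degree is 4 — no degree-3 curve has this shape.
2. Against the integer gridlines: the curve avoids every integer x-axis point in the box; no y-intercept at any integer in the box.
3. These observations pin down the coefficients.

2*x^3*y + 3*x^2*y^2 + 3*x*y + 1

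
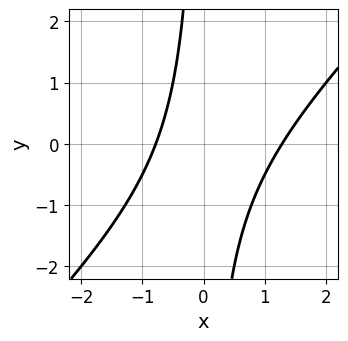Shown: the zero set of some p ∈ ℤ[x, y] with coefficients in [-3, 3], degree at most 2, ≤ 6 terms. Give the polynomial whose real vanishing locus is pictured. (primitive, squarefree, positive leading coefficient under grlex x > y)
First, degree: a generic line meets the curve in up to 2 points, so deg p = 2.
Then, reading off the gridlines: it misses every integer gridline on the y-axis.
Finally, putting this together gives p.

2*x^2 - 2*x*y - x - 2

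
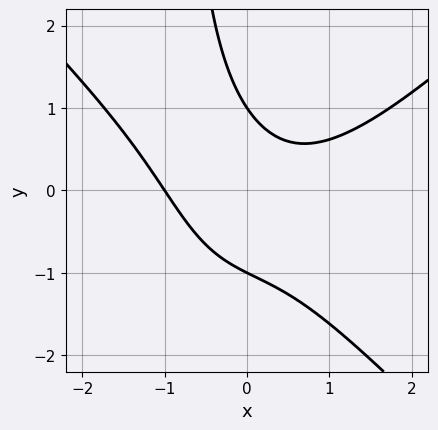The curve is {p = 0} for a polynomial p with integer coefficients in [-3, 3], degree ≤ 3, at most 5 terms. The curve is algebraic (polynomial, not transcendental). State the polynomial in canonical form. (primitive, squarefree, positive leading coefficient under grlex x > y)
First, deg p = 3. No degree-2 curve has this shape.
Then, from the visible intercepts: it crosses the x-axis at the gridline x = -1; among the integer gridlines, it crosses the y-axis at y ∈ {-1, 1}.
Finally, these observations pin down the coefficients.

x^3 - x*y^2 - 2*x*y - y^2 + 1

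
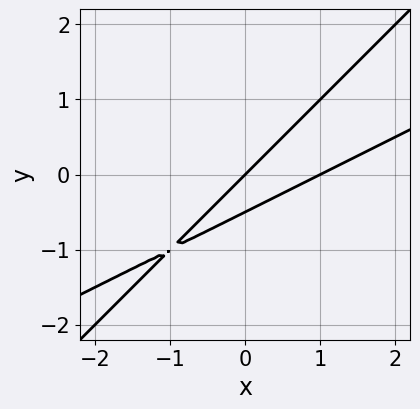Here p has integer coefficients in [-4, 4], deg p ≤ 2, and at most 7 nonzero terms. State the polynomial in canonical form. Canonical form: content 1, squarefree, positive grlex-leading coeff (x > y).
(a) deg p = 2.
(b) From the visible intercepts: one y-axis crossing is at y = 0; the x-axis gridline crossings are at x ∈ {0, 1}.
(c) Assembling these constraints gives the stated polynomial.

x^2 - 3*x*y + 2*y^2 - x + y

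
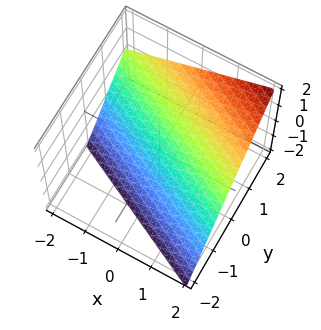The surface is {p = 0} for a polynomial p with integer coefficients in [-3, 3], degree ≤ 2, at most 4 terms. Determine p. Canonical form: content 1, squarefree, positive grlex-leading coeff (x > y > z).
(a) The degree is 1 — the surface is flat (a plane).
(b) Reading off the gridlines: it crosses the x-axis at the gridline x = 2; one z-axis crossing is at z = -1; it meets the y-axis at y = 1 (among the integer gridlines).
(c) Assembling these constraints gives the stated polynomial.

x + 2*y - 2*z - 2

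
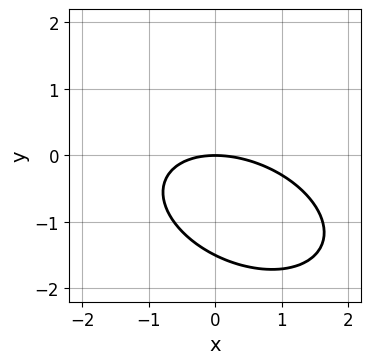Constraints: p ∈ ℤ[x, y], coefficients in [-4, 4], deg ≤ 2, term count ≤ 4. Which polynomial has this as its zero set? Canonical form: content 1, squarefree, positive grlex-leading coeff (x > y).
First, the degree is 2 — the shape is more complex than any degree-1 curve.
Next, reading off the gridlines: one y-axis crossing is at y = 0; it crosses the x-axis at the gridline x = 0.
Finally, matching integer coefficients to the picture gives p.

x^2 + x*y + 2*y^2 + 3*y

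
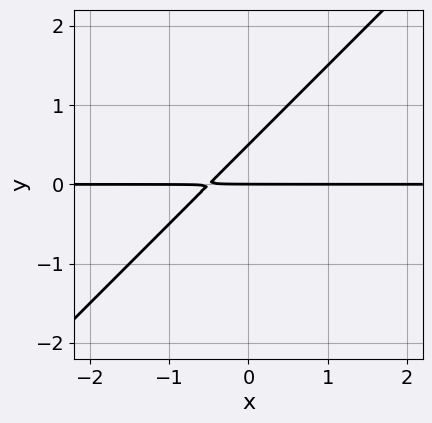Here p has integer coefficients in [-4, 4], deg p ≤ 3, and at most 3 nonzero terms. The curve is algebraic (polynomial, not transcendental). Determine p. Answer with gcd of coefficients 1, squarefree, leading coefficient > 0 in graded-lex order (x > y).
First, deg p = 2. A generic line meets the curve in up to 2 points.
Then, from the axis intercepts and sections: every point of the x-axis in the box is on the curve; it meets the y-axis at y = 0 (among the integer gridlines).
Finally, the integer polynomial consistent with all of this is the stated p.

2*x*y - 2*y^2 + y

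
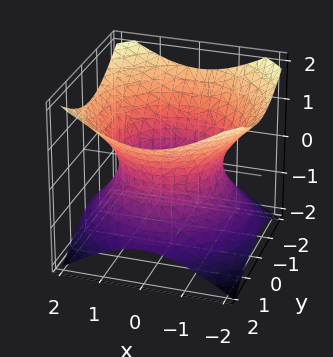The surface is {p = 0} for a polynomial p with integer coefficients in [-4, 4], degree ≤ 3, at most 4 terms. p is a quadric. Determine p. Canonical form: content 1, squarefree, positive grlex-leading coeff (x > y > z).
The degree is 2 — one connected sheet with a waist; a quadric.
Symmetries: it's symmetric under z → −z, forcing even powers of z; every cross-section ⟂ z is a circle, so x, y appear only via x² + y².
From the visible intercepts: a circular section at z = 1 has radius between 1 and 2; the surface avoids every integer z-axis point in the box.
The integer polynomial consistent with all of this is the stated p.

2*x^2 + 2*y^2 - 3*z^2 - 3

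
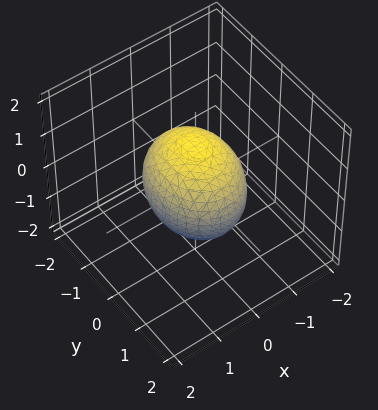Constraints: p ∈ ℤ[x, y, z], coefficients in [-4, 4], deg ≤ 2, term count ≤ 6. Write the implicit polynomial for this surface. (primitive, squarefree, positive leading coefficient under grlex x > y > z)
3*x^2 + 2*y^2 + 2*z^2 - 3

First, degree: bounded and convex; a quadric, so deg p = 2.
Next, symmetries: the z ↦ −z reflection is a symmetry, so z appears only in even powers; mirror symmetry y ↦ −y ⇒ only even powers of y; the x ↦ −x reflection is a symmetry, so x appears only in even powers.
Next, against the integer gridlines: among the integer gridlines, it crosses the x-axis at x ∈ {-1, 1}.
Finally, matching integer coefficients to the picture gives p.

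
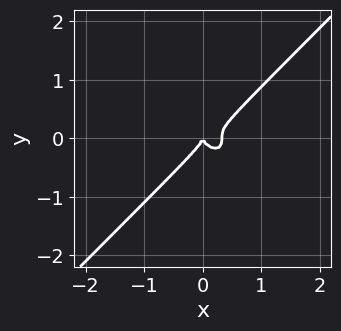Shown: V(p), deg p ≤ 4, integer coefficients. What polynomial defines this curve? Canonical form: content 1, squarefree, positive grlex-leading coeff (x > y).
First, degree: a generic line meets the curve in up to 3 points, so deg p = 3.
Next, checking where it meets the axes: it meets the x-axis at x = 0 (among the integer gridlines); it crosses the y-axis at the gridline y = 0.
Finally, putting this together gives p.

3*x^3 - 3*y^3 - x^2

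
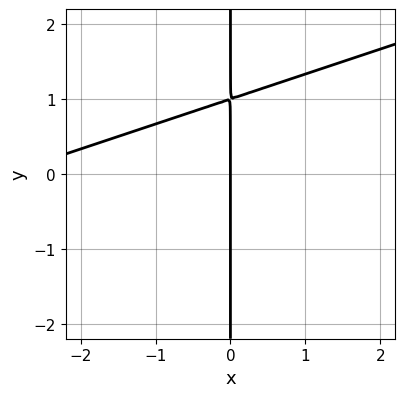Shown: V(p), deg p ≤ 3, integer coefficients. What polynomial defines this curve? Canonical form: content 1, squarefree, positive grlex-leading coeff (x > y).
x^2 - 3*x*y + 3*x

The degree is 2 — the shape is more complex than any degree-1 curve.
Observable constraints: the visible y-axis segment lies entirely on the curve; it meets the x-axis at x = 0 (among the integer gridlines).
Assembling these constraints gives the stated polynomial.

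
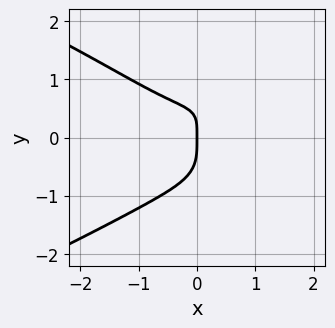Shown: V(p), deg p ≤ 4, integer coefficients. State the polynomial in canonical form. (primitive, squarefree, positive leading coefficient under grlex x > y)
1. Degree: the shape is more complex than any degree-3 curve, so deg p = 4.
2. From the axis intercepts and sections: one y-axis crossing is at y = 0; it meets the x-axis at x = 0 (among the integer gridlines).
3. Putting this together gives p.

3*y^4 + 2*x^3 - 2*x*y + 2*x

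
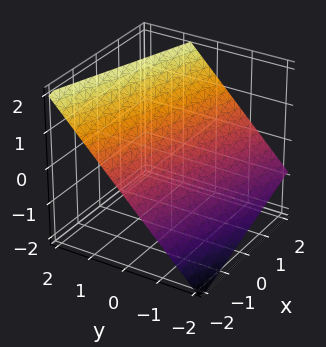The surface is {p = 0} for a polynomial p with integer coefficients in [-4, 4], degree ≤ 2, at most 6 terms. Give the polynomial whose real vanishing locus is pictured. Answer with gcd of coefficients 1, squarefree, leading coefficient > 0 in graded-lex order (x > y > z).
x + 3*y - 3*z + 2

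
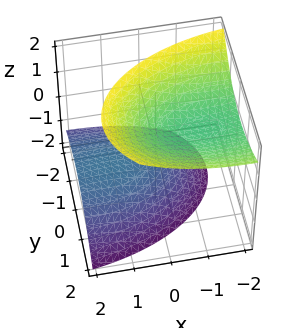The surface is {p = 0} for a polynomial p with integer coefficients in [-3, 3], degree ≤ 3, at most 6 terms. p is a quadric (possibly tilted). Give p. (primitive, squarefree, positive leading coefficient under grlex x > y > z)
(a) I count 2 distinct pieces.
(b) The degree is 2 — a generic line meets the surface in up to 2 points.
(c) From the axis intercepts and sections: no y-intercept at any integer in the box; the z-axis gridline crossings are at z ∈ {-1, 1}; the surface avoids every integer x-axis point in the box.
(d) Fitting integer coefficients to these (and the overall shape) gives p.

x^2 + 3*x*z + 3*y^2 - 2*y*z - 3*z^2 + 3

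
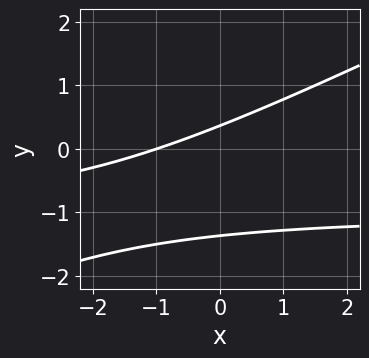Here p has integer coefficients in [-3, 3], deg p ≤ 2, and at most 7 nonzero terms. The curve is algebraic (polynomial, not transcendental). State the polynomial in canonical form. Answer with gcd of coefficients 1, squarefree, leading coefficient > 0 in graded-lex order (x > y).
(a) deg p = 2.
(b) Against the integer gridlines: it meets the x-axis at x = -1 (among the integer gridlines).
(c) Matching integer coefficients to the picture gives p.

x*y - 2*y^2 + x - 2*y + 1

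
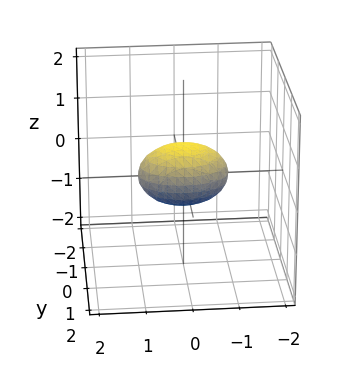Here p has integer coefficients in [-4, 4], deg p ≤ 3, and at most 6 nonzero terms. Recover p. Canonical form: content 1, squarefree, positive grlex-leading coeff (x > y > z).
(a) The degree is 2 — a closed, bounded, convex surface; a quadric.
(b) Symmetries: the y ↦ −y reflection is a symmetry, so y appears only in even powers; the z ↦ −z reflection is a symmetry, so z appears only in even powers; mirror symmetry x ↦ −x ⇒ only even powers of x.
(c) Observable constraints: the x-axis gridline crossings are at x ∈ {-1, 1}.
(d) Solving for integer coefficients yields p as stated.

x^2 + 2*y^2 + 2*z^2 - 1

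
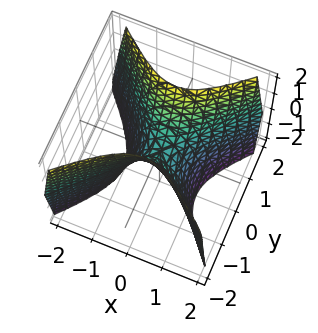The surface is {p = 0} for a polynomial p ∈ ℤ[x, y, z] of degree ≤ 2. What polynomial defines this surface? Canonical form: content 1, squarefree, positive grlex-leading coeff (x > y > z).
2*x^2 - 2*y^2 + z

1. The degree is 2 — a hyperbolic paraboloid; a quadric.
2. Symmetries: it's symmetric under x → −x, forcing even powers of x; it's symmetric under y → −y, forcing even powers of y.
3. Observable constraints: one x-axis crossing is at x = 0; it crosses the y-axis at the gridline y = 0; one z-axis crossing is at z = 0.
4. The integer polynomial consistent with all of this is the stated p.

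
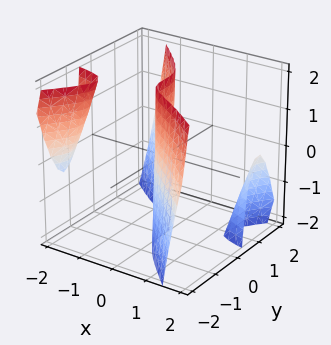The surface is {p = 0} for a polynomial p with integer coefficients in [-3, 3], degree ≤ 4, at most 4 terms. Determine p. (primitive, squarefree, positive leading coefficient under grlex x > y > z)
2*x^2*y - x*y*z - 2*y^3 - 3*x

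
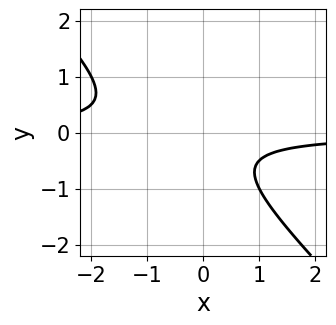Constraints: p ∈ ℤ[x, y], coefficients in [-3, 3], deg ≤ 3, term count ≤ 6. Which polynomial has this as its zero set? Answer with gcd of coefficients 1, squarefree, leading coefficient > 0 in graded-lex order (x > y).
2*x*y + 2*y^2 + y + 1

(a) Degree: the shape is more complex than any degree-1 curve, so deg p = 2.
(b) From the visible intercepts: the curve avoids every integer x-axis point in the box; the curve avoids every integer y-axis point in the box.
(c) The integer polynomial consistent with all of this is the stated p.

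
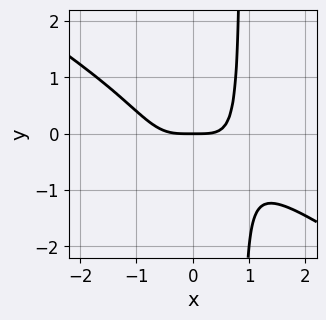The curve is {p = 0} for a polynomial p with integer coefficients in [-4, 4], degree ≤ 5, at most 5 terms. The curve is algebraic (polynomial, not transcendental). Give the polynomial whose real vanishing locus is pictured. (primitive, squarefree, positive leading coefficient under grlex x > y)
2*x^4 + 3*x^3*y - 2*y

1. Degree: a generic line meets the curve in up to 4 points, so deg p = 4.
2. Against the integer gridlines: it crosses the x-axis at the gridline x = 0; one y-axis crossing is at y = 0.
3. Fitting integer coefficients to these (and the overall shape) gives p.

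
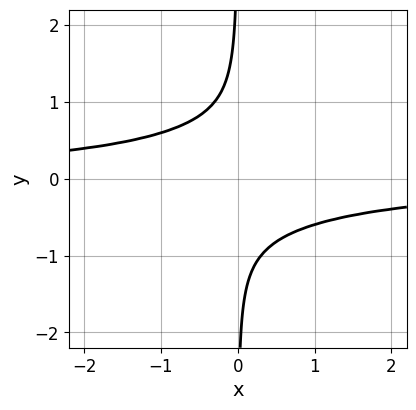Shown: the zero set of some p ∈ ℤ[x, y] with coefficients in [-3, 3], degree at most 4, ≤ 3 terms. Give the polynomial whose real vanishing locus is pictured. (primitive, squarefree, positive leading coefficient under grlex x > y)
Degree: no degree-3 curve has this shape, so deg p = 4.
Against the integer gridlines: the curve avoids every integer x-axis point in the box; it misses every integer gridline on the y-axis.
Matching integer coefficients to the picture gives p.

x^2*y^2 - 3*x*y^3 - 1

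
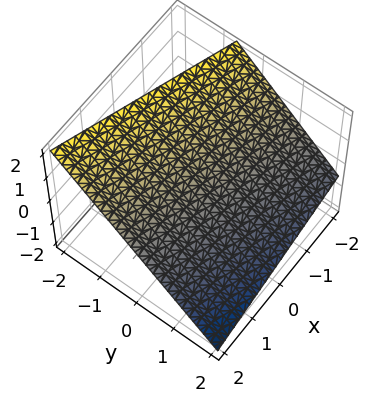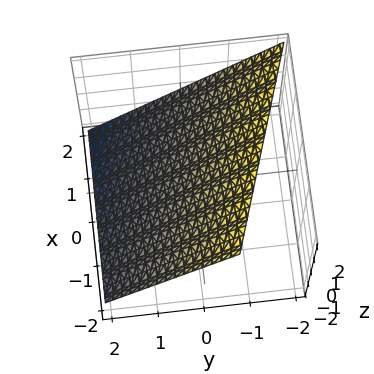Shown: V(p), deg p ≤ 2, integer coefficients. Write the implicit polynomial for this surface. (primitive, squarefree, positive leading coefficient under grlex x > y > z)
x + 3*y + 3*z - 2

Degree: every cross-section is a straight line — this is a plane, so deg p = 1.
Reading off the gridlines: it crosses the x-axis at the gridline x = 2.
These observations pin down the coefficients.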